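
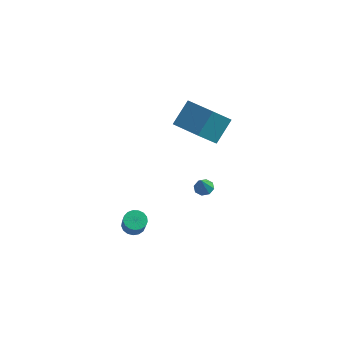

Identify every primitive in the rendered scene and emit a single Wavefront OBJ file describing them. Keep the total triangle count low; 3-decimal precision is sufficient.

v -2.4 -2.349 -3.394
v -1.91 -1.923 -3.357
v -1.631 -2.325 -2.429
v -2.12 -2.751 -2.466
v -2.148 -1.775 -3.222
v -1.868 -2.177 -2.293
v -2.443 -1.759 -3.126
v -2.164 -2.161 -2.197
v -2.729 -1.877 -3.091
v -2.449 -2.279 -2.162
v -2.939 -2.104 -3.126
v -2.659 -2.506 -2.197
v -3.025 -2.387 -3.223
v -2.746 -2.789 -2.294
v -2.969 -2.661 -3.358
v -2.689 -3.063 -2.43
v -2.782 -2.864 -3.502
v -2.502 -3.266 -2.574
v -2.507 -2.948 -3.622
v -2.227 -3.35 -2.693
v -2.208 -2.896 -3.689
v -1.928 -3.298 -2.76
v -1.953 -2.718 -3.689
v -1.673 -3.12 -2.76
v -1.8 -2.455 -3.621
v -1.52 -2.857 -2.692
v -1.785 -2.169 -3.501
v -1.505 -2.571 -2.573
v -1.007 -0.041 3.697
v -0.599 1.133 4.813
v -0.295 0.878 2.47
v 0.113 2.051 3.586
v 0.687 -0.931 4.014
v 1.095 0.242 5.13
v 1.399 -0.013 2.787
v 1.807 1.161 3.903
v 0.68 0.144 -1.336
v 1.041 0.529 -1.15
v 0.66 -0.344 -0.284
v 0.633 0.65 -1.102
v 0.252 0.475 -1.191
v 0.122 0.105 -1.365
v 0.319 -0.242 -1.522
v 0.727 -0.363 -1.57
v 1.108 -0.187 -1.481
v 1.238 0.182 -1.307
f 2 1 5
f 2 5 3
f 3 5 6
f 3 6 4
f 5 1 7
f 5 7 6
f 6 7 8
f 6 8 4
f 7 1 9
f 7 9 8
f 8 9 10
f 8 10 4
f 9 1 11
f 9 11 10
f 10 11 12
f 10 12 4
f 11 1 13
f 11 13 12
f 12 13 14
f 12 14 4
f 13 1 15
f 13 15 14
f 14 15 16
f 14 16 4
f 15 1 17
f 15 17 16
f 16 17 18
f 16 18 4
f 17 1 19
f 17 19 18
f 18 19 20
f 18 20 4
f 19 1 21
f 19 21 20
f 20 21 22
f 20 22 4
f 21 1 23
f 21 23 22
f 22 23 24
f 22 24 4
f 23 1 25
f 23 25 24
f 24 25 26
f 24 26 4
f 25 1 27
f 25 27 26
f 26 27 28
f 26 28 4
f 27 1 2
f 27 2 28
f 28 2 3
f 28 3 4
f 30 32 29
f 33 30 29
f 29 32 31
f 31 33 29
f 30 36 32
f 34 30 33
f 34 36 30
f 32 36 31
f 35 33 31
f 31 36 35
f 35 34 33
f 36 34 35
f 38 37 40
f 38 40 39
f 40 37 41
f 40 41 39
f 41 37 42
f 41 42 39
f 42 37 43
f 42 43 39
f 43 37 44
f 43 44 39
f 44 37 45
f 44 45 39
f 45 37 46
f 45 46 39
f 46 37 38
f 46 38 39



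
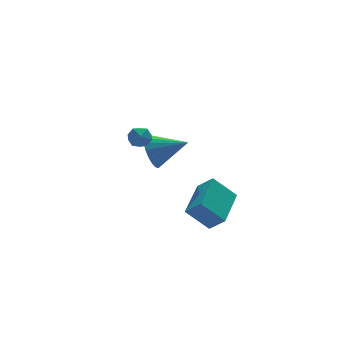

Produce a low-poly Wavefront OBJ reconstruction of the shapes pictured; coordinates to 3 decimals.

v 1.106 2.007 -3.32
v 0.135 2.574 -2.224
v 2.547 3.607 -2.871
v 1.577 4.175 -1.776
v 1.583 1.365 -2.564
v 0.613 1.933 -1.469
v 3.025 2.966 -2.116
v 2.054 3.533 -1.02
v -0.743 4.199 1.17
v -0.158 4.651 0.481
v 0.683 3.361 1.83
v -0.145 4.924 0.8
v -0.235 5.072 1.182
v -0.413 5.069 1.563
v -0.648 4.915 1.875
v -0.9 4.638 2.066
v -1.124 4.285 2.101
v -1.282 3.916 1.976
v -1.347 3.597 1.711
v -1.307 3.382 1.352
v -1.17 3.308 0.962
v -0.959 3.388 0.608
v -0.71 3.608 0.351
v -0.467 3.93 0.236
v -0.272 4.299 0.282
v -2.805 1.84 3.274
v -2.299 2.203 3.426
v -2.661 1.277 4.134
v -2.155 1.64 4.286
v -2.745 1.889 4.309
v -2.834 2.237 3.777
v -2.126 1.243 3.783
v -2.215 1.591 3.251
v -1.879 1.834 3.741
v -2.262 2.233 4.066
v -2.698 1.247 3.494
v -3.081 1.646 3.819
f 2 4 1
f 5 2 1
f 1 4 3
f 3 5 1
f 2 8 4
f 6 2 5
f 6 8 2
f 4 8 3
f 7 5 3
f 3 8 7
f 7 6 5
f 8 6 7
f 10 9 12
f 10 12 11
f 12 9 13
f 12 13 11
f 13 9 14
f 13 14 11
f 14 9 15
f 14 15 11
f 15 9 16
f 15 16 11
f 16 9 17
f 16 17 11
f 17 9 18
f 17 18 11
f 18 9 19
f 18 19 11
f 19 9 20
f 19 20 11
f 20 9 21
f 20 21 11
f 21 9 22
f 21 22 11
f 22 9 23
f 22 23 11
f 23 9 24
f 23 24 11
f 24 9 25
f 24 25 11
f 25 9 10
f 25 10 11
f 26 37 31
f 26 31 27
f 26 27 33
f 26 33 36
f 26 36 37
f 27 31 35
f 31 37 30
f 37 36 28
f 36 33 32
f 33 27 34
f 29 35 30
f 29 30 28
f 29 28 32
f 29 32 34
f 29 34 35
f 30 35 31
f 28 30 37
f 32 28 36
f 34 32 33
f 35 34 27



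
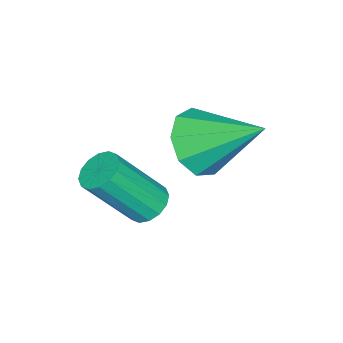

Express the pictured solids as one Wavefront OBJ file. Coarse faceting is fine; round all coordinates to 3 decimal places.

v -1.752 -2.601 2.587
v -0.916 -2.63 2.659
v -1.788 -1.179 3.573
v -1.063 -2.316 2.201
v -1.532 -2.135 1.924
v -2.105 -2.172 1.957
v -2.512 -2.41 2.285
v -2.564 -2.737 2.754
v -2.236 -3 3.146
v -1.682 -3.076 3.276
v -1.16 -2.93 3.084
v -0.337 -2.993 1.615
v 0.02 -3.19 1.325
v 0.634 -3.944 2.596
v 0.277 -3.747 2.885
v 0.119 -2.966 1.41
v 0.733 -3.72 2.681
v 0.095 -2.75 1.55
v 0.709 -3.503 2.821
v -0.044 -2.599 1.707
v 0.57 -3.352 2.978
v -0.262 -2.553 1.839
v 0.352 -3.306 3.11
v -0.5 -2.625 1.911
v 0.114 -3.379 3.182
v -0.694 -2.796 1.904
v -0.08 -3.55 3.175
v -0.793 -3.02 1.819
v -0.179 -3.774 3.09
v -0.769 -3.237 1.679
v -0.155 -3.99 2.95
v -0.63 -3.388 1.522
v -0.016 -4.141 2.793
v -0.412 -3.434 1.39
v 0.202 -4.187 2.661
v -0.174 -3.361 1.318
v 0.44 -4.115 2.589
f 2 1 4
f 2 4 3
f 4 1 5
f 4 5 3
f 5 1 6
f 5 6 3
f 6 1 7
f 6 7 3
f 7 1 8
f 7 8 3
f 8 1 9
f 8 9 3
f 9 1 10
f 9 10 3
f 10 1 11
f 10 11 3
f 11 1 2
f 11 2 3
f 13 12 16
f 13 16 14
f 14 16 17
f 14 17 15
f 16 12 18
f 16 18 17
f 17 18 19
f 17 19 15
f 18 12 20
f 18 20 19
f 19 20 21
f 19 21 15
f 20 12 22
f 20 22 21
f 21 22 23
f 21 23 15
f 22 12 24
f 22 24 23
f 23 24 25
f 23 25 15
f 24 12 26
f 24 26 25
f 25 26 27
f 25 27 15
f 26 12 28
f 26 28 27
f 27 28 29
f 27 29 15
f 28 12 30
f 28 30 29
f 29 30 31
f 29 31 15
f 30 12 32
f 30 32 31
f 31 32 33
f 31 33 15
f 32 12 34
f 32 34 33
f 33 34 35
f 33 35 15
f 34 12 36
f 34 36 35
f 35 36 37
f 35 37 15
f 36 12 13
f 36 13 37
f 37 13 14
f 37 14 15



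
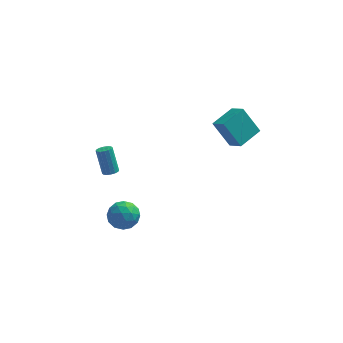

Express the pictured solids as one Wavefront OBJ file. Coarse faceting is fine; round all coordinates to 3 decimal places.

v -3.407 -3.801 0.386
v -2.655 -3.067 0.355
v -2.605 -4.673 -0.835
v -1.853 -3.939 -0.866
v -1.944 -4.565 -0.026
v -2.439 -4.026 0.729
v -2.821 -3.714 -1.209
v -3.316 -3.175 -0.454
v -2.293 -3.013 -0.63
v -1.75 -3.539 0.101
v -3.51 -4.201 -0.581
v -2.967 -4.727 0.15
v -3.101 -3.357 0.478
v -2.159 -4.383 -0.958
v -2.212 -4.75 -0.464
v -1.77 -4.319 -0.482
v -2.974 -3.921 0.697
v -2.532 -3.489 0.68
v -2.114 -4.37 0.456
v -2.728 -4.251 -1.16
v -2.286 -3.819 -1.177
v -3.49 -3.421 0.002
v -3.048 -2.99 -0.016
v -3.146 -3.37 -0.936
v -2.446 -2.894 -0.12
v -1.975 -3.407 -0.837
v -2.544 -3.275 -1.039
v -2.835 -2.958 -0.596
v -2.127 -3.203 0.31
v -1.656 -3.716 -0.407
v -1.709 -4.084 0.087
v -2 -3.767 0.53
v -1.914 -3.172 -0.269
v -3.604 -4.024 -0.073
v -3.133 -4.537 -0.79
v -3.26 -3.973 -1.01
v -3.551 -3.656 -0.567
v -3.285 -4.333 0.357
v -2.814 -4.846 -0.36
v -2.425 -4.782 0.116
v -2.716 -4.465 0.559
v -3.346 -4.568 -0.211
v 3.554 1.728 1.526
v 4.238 0.927 2.2
v 2.482 2.214 3.193
v 3.166 1.413 3.866
v 4.714 3.027 1.894
v 5.398 2.226 2.567
v 3.642 3.513 3.56
v 4.326 2.712 4.234
v -3.738 1.292 -0.954
v -3.33 1.628 -0.986
v -3.753 2.304 0.661
v -4.162 1.968 0.694
v -3.542 1.763 -1.096
v -3.965 2.439 0.551
v -3.806 1.772 -1.168
v -4.23 2.448 0.479
v -4.053 1.652 -1.182
v -4.476 2.328 0.465
v -4.215 1.436 -1.135
v -4.638 2.112 0.512
v -4.249 1.181 -1.039
v -4.673 1.857 0.608
v -4.147 0.956 -0.921
v -4.57 1.632 0.726
v -3.935 0.821 -0.811
v -4.358 1.497 0.836
v -3.67 0.812 -0.739
v -4.094 1.488 0.908
v -3.424 0.932 -0.725
v -3.847 1.608 0.922
v -3.262 1.148 -0.772
v -3.685 1.824 0.875
v -3.227 1.403 -0.868
v -3.651 2.079 0.779
f 1 38 17
f 38 12 41
f 17 41 6
f 38 41 17
f 1 17 13
f 17 6 18
f 13 18 2
f 17 18 13
f 1 13 22
f 13 2 23
f 22 23 8
f 13 23 22
f 1 22 34
f 22 8 37
f 34 37 11
f 22 37 34
f 1 34 38
f 34 11 42
f 38 42 12
f 34 42 38
f 2 18 29
f 18 6 32
f 29 32 10
f 18 32 29
f 6 41 19
f 41 12 40
f 19 40 5
f 41 40 19
f 12 42 39
f 42 11 35
f 39 35 3
f 42 35 39
f 11 37 36
f 37 8 24
f 36 24 7
f 37 24 36
f 8 23 28
f 23 2 25
f 28 25 9
f 23 25 28
f 4 30 16
f 30 10 31
f 16 31 5
f 30 31 16
f 4 16 14
f 16 5 15
f 14 15 3
f 16 15 14
f 4 14 21
f 14 3 20
f 21 20 7
f 14 20 21
f 4 21 26
f 21 7 27
f 26 27 9
f 21 27 26
f 4 26 30
f 26 9 33
f 30 33 10
f 26 33 30
f 5 31 19
f 31 10 32
f 19 32 6
f 31 32 19
f 3 15 39
f 15 5 40
f 39 40 12
f 15 40 39
f 7 20 36
f 20 3 35
f 36 35 11
f 20 35 36
f 9 27 28
f 27 7 24
f 28 24 8
f 27 24 28
f 10 33 29
f 33 9 25
f 29 25 2
f 33 25 29
f 44 46 43
f 47 44 43
f 43 46 45
f 45 47 43
f 44 50 46
f 48 44 47
f 48 50 44
f 46 50 45
f 49 47 45
f 45 50 49
f 49 48 47
f 50 48 49
f 52 51 55
f 52 55 53
f 53 55 56
f 53 56 54
f 55 51 57
f 55 57 56
f 56 57 58
f 56 58 54
f 57 51 59
f 57 59 58
f 58 59 60
f 58 60 54
f 59 51 61
f 59 61 60
f 60 61 62
f 60 62 54
f 61 51 63
f 61 63 62
f 62 63 64
f 62 64 54
f 63 51 65
f 63 65 64
f 64 65 66
f 64 66 54
f 65 51 67
f 65 67 66
f 66 67 68
f 66 68 54
f 67 51 69
f 67 69 68
f 68 69 70
f 68 70 54
f 69 51 71
f 69 71 70
f 70 71 72
f 70 72 54
f 71 51 73
f 71 73 72
f 72 73 74
f 72 74 54
f 73 51 75
f 73 75 74
f 74 75 76
f 74 76 54
f 75 51 52
f 75 52 76
f 76 52 53
f 76 53 54



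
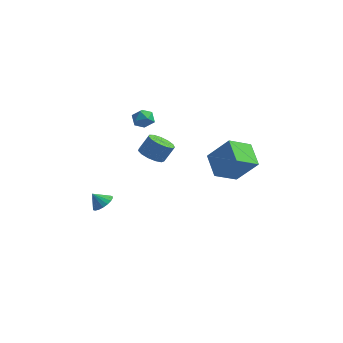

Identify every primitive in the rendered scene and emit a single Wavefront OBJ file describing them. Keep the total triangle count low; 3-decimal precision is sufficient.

v -3.546 -3.378 -4.32
v -2.941 -3.739 -4.036
v -4.094 -3.682 -3.54
v -2.916 -3.431 -3.898
v -3.016 -3.113 -3.845
v -3.221 -2.847 -3.885
v -3.491 -2.686 -4.011
v -3.771 -2.662 -4.199
v -4.007 -2.78 -4.41
v -4.152 -3.017 -4.604
v -4.177 -3.325 -4.741
v -4.077 -3.643 -4.795
v -3.872 -3.91 -4.755
v -3.602 -4.07 -4.629
v -3.322 -4.094 -4.441
v -3.086 -3.976 -4.23
v -1.16 -1.803 -0.266
v -0.332 -1.965 -0.517
v 0.088 -1.478 0.555
v -0.74 -1.317 0.806
v -0.441 -1.51 -0.681
v -0.021 -1.023 0.391
v -0.779 -1.148 -0.713
v -0.359 -0.661 0.359
v -1.237 -0.994 -0.603
v -0.817 -0.507 0.469
v -1.671 -1.097 -0.386
v -1.251 -0.61 0.686
v -1.943 -1.424 -0.132
v -1.523 -0.938 0.941
v -1.966 -1.872 0.081
v -1.546 -1.385 1.153
v -1.733 -2.298 0.183
v -1.313 -1.811 1.255
v -1.318 -2.567 0.143
v -0.899 -2.08 1.215
v -0.853 -2.593 -0.027
v -0.434 -2.106 1.045
v -0.486 -2.369 -0.273
v -0.066 -1.882 0.799
v -1.788 -1.767 3.316
v -1.341 -1.503 2.779
v -1.499 -2.897 3.001
v -1.052 -2.633 2.464
v -0.869 -2.54 3.182
v -1.048 -1.841 3.377
v -1.792 -2.559 2.403
v -1.971 -1.86 2.598
v -1.344 -1.992 2.215
v -0.773 -1.98 2.696
v -2.067 -2.42 3.084
v -1.496 -2.408 3.565
v 3.518 -2.348 -0.274
v 2.393 -1.342 0.553
v 4.177 -1.003 -1.013
v 3.052 0.003 -0.186
v 4.848 -2.143 1.286
v 3.723 -1.137 2.113
v 5.507 -0.798 0.547
v 4.382 0.208 1.374
f 2 1 4
f 2 4 3
f 4 1 5
f 4 5 3
f 5 1 6
f 5 6 3
f 6 1 7
f 6 7 3
f 7 1 8
f 7 8 3
f 8 1 9
f 8 9 3
f 9 1 10
f 9 10 3
f 10 1 11
f 10 11 3
f 11 1 12
f 11 12 3
f 12 1 13
f 12 13 3
f 13 1 14
f 13 14 3
f 14 1 15
f 14 15 3
f 15 1 16
f 15 16 3
f 16 1 2
f 16 2 3
f 18 17 21
f 18 21 19
f 19 21 22
f 19 22 20
f 21 17 23
f 21 23 22
f 22 23 24
f 22 24 20
f 23 17 25
f 23 25 24
f 24 25 26
f 24 26 20
f 25 17 27
f 25 27 26
f 26 27 28
f 26 28 20
f 27 17 29
f 27 29 28
f 28 29 30
f 28 30 20
f 29 17 31
f 29 31 30
f 30 31 32
f 30 32 20
f 31 17 33
f 31 33 32
f 32 33 34
f 32 34 20
f 33 17 35
f 33 35 34
f 34 35 36
f 34 36 20
f 35 17 37
f 35 37 36
f 36 37 38
f 36 38 20
f 37 17 39
f 37 39 38
f 38 39 40
f 38 40 20
f 39 17 18
f 39 18 40
f 40 18 19
f 40 19 20
f 41 52 46
f 41 46 42
f 41 42 48
f 41 48 51
f 41 51 52
f 42 46 50
f 46 52 45
f 52 51 43
f 51 48 47
f 48 42 49
f 44 50 45
f 44 45 43
f 44 43 47
f 44 47 49
f 44 49 50
f 45 50 46
f 43 45 52
f 47 43 51
f 49 47 48
f 50 49 42
f 54 56 53
f 57 54 53
f 53 56 55
f 55 57 53
f 54 60 56
f 58 54 57
f 58 60 54
f 56 60 55
f 59 57 55
f 55 60 59
f 59 58 57
f 60 58 59



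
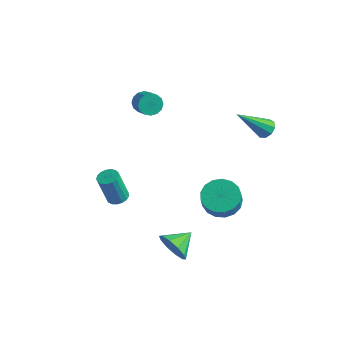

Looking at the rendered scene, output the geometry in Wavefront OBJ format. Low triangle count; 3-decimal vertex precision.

v 3.756 1.291 2.897
v 4.041 0.823 2.706
v 2.824 0.109 4.403
v 4.255 1.008 2.983
v 4.236 1.325 3.221
v 3.993 1.627 3.306
v 3.639 1.771 3.201
v 3.34 1.691 2.952
v 3.236 1.423 2.678
v 3.375 1.094 2.506
v 3.693 0.857 2.517
v -2.331 -2.54 -2.897
v -1.826 -2.297 -2.746
v -2.184 -2.617 -1.032
v -2.689 -2.86 -1.183
v -2.005 -2.085 -2.744
v -2.363 -2.405 -1.03
v -2.259 -1.977 -2.777
v -2.617 -2.297 -1.063
v -2.529 -1.998 -2.837
v -2.887 -2.318 -1.123
v -2.754 -2.143 -2.911
v -3.112 -2.463 -1.197
v -2.882 -2.379 -2.982
v -3.24 -2.699 -1.268
v -2.883 -2.652 -3.033
v -3.242 -2.972 -1.319
v -2.759 -2.899 -3.053
v -3.117 -3.219 -1.339
v -2.536 -3.064 -3.038
v -2.894 -3.384 -1.324
v -2.266 -3.109 -2.99
v -2.624 -3.429 -1.276
v -2.011 -3.023 -2.92
v -2.369 -3.343 -1.207
v -1.83 -2.827 -2.846
v -2.188 -3.147 -1.132
v -1.763 -2.565 -2.783
v -2.121 -2.885 -1.069
v -2.24 -0.367 3.088
v -1.871 -0.368 2.565
v -1.13 -0.833 3.09
v -1.5 -0.833 3.612
v -1.801 -0.083 2.72
v -1.06 -0.548 3.244
v -1.849 0.126 2.972
v -1.108 -0.34 3.497
v -2.002 0.202 3.256
v -1.261 -0.263 3.781
v -2.219 0.126 3.495
v -1.478 -0.339 4.019
v -2.441 -0.082 3.624
v -1.7 -0.548 4.149
v -2.61 -0.367 3.61
v -1.869 -0.832 4.135
v -2.68 -0.652 3.456
v -1.939 -1.117 3.98
v -2.632 -0.86 3.203
v -1.891 -1.326 3.728
v -2.479 -0.937 2.919
v -1.738 -1.402 3.444
v -2.262 -0.861 2.681
v -1.521 -1.326 3.205
v -2.04 -0.652 2.551
v -1.299 -1.118 3.076
v 1.893 0.425 -3.232
v 2.89 0.589 -3.368
v 3.085 0.159 -2.464
v 2.087 -0.005 -2.328
v 2.735 0.993 -3.143
v 2.929 0.563 -2.239
v 2.387 1.267 -2.938
v 2.581 0.838 -2.034
v 1.926 1.348 -2.8
v 2.12 0.919 -1.896
v 1.457 1.218 -2.762
v 1.651 0.788 -1.857
v 1.088 0.906 -2.831
v 1.282 0.476 -1.926
v 0.903 0.483 -2.992
v 1.098 0.054 -2.087
v 0.945 0.048 -3.208
v 1.14 -0.382 -2.304
v 1.205 -0.302 -3.43
v 1.399 -0.731 -2.525
v 1.621 -0.485 -3.606
v 1.816 -0.914 -2.702
v 2.101 -0.459 -3.697
v 2.295 -0.889 -2.792
v 2.532 -0.231 -3.681
v 2.726 -0.661 -2.777
v 2.817 0.147 -3.563
v 3.011 -0.283 -2.658
v 2.386 -4.56 -2.529
v 2.87 -4.42 -3.287
v 2.674 -3.4 -2.131
v 2.341 -4.254 -3.385
v 1.83 -4.206 -3.157
v 1.531 -4.292 -2.688
v 1.558 -4.481 -2.159
v 1.902 -4.7 -1.772
v 2.43 -4.865 -1.673
v 2.942 -4.914 -1.902
v 3.241 -4.827 -2.371
v 3.213 -4.639 -2.9
f 2 1 4
f 2 4 3
f 4 1 5
f 4 5 3
f 5 1 6
f 5 6 3
f 6 1 7
f 6 7 3
f 7 1 8
f 7 8 3
f 8 1 9
f 8 9 3
f 9 1 10
f 9 10 3
f 10 1 11
f 10 11 3
f 11 1 2
f 11 2 3
f 13 12 16
f 13 16 14
f 14 16 17
f 14 17 15
f 16 12 18
f 16 18 17
f 17 18 19
f 17 19 15
f 18 12 20
f 18 20 19
f 19 20 21
f 19 21 15
f 20 12 22
f 20 22 21
f 21 22 23
f 21 23 15
f 22 12 24
f 22 24 23
f 23 24 25
f 23 25 15
f 24 12 26
f 24 26 25
f 25 26 27
f 25 27 15
f 26 12 28
f 26 28 27
f 27 28 29
f 27 29 15
f 28 12 30
f 28 30 29
f 29 30 31
f 29 31 15
f 30 12 32
f 30 32 31
f 31 32 33
f 31 33 15
f 32 12 34
f 32 34 33
f 33 34 35
f 33 35 15
f 34 12 36
f 34 36 35
f 35 36 37
f 35 37 15
f 36 12 38
f 36 38 37
f 37 38 39
f 37 39 15
f 38 12 13
f 38 13 39
f 39 13 14
f 39 14 15
f 41 40 44
f 41 44 42
f 42 44 45
f 42 45 43
f 44 40 46
f 44 46 45
f 45 46 47
f 45 47 43
f 46 40 48
f 46 48 47
f 47 48 49
f 47 49 43
f 48 40 50
f 48 50 49
f 49 50 51
f 49 51 43
f 50 40 52
f 50 52 51
f 51 52 53
f 51 53 43
f 52 40 54
f 52 54 53
f 53 54 55
f 53 55 43
f 54 40 56
f 54 56 55
f 55 56 57
f 55 57 43
f 56 40 58
f 56 58 57
f 57 58 59
f 57 59 43
f 58 40 60
f 58 60 59
f 59 60 61
f 59 61 43
f 60 40 62
f 60 62 61
f 61 62 63
f 61 63 43
f 62 40 64
f 62 64 63
f 63 64 65
f 63 65 43
f 64 40 41
f 64 41 65
f 65 41 42
f 65 42 43
f 67 66 70
f 67 70 68
f 68 70 71
f 68 71 69
f 70 66 72
f 70 72 71
f 71 72 73
f 71 73 69
f 72 66 74
f 72 74 73
f 73 74 75
f 73 75 69
f 74 66 76
f 74 76 75
f 75 76 77
f 75 77 69
f 76 66 78
f 76 78 77
f 77 78 79
f 77 79 69
f 78 66 80
f 78 80 79
f 79 80 81
f 79 81 69
f 80 66 82
f 80 82 81
f 81 82 83
f 81 83 69
f 82 66 84
f 82 84 83
f 83 84 85
f 83 85 69
f 84 66 86
f 84 86 85
f 85 86 87
f 85 87 69
f 86 66 88
f 86 88 87
f 87 88 89
f 87 89 69
f 88 66 90
f 88 90 89
f 89 90 91
f 89 91 69
f 90 66 92
f 90 92 91
f 91 92 93
f 91 93 69
f 92 66 67
f 92 67 93
f 93 67 68
f 93 68 69
f 95 94 97
f 95 97 96
f 97 94 98
f 97 98 96
f 98 94 99
f 98 99 96
f 99 94 100
f 99 100 96
f 100 94 101
f 100 101 96
f 101 94 102
f 101 102 96
f 102 94 103
f 102 103 96
f 103 94 104
f 103 104 96
f 104 94 105
f 104 105 96
f 105 94 95
f 105 95 96



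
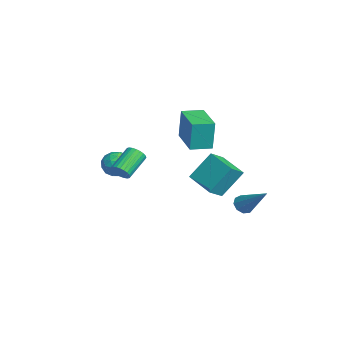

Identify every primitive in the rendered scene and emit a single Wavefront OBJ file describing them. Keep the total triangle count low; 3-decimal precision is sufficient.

v -3.424 1.405 -1.194
v -3.593 2.571 0.309
v -1.912 2.159 -1.609
v -2.08 3.324 -0.105
v -2.86 0.636 -0.535
v -3.028 1.801 0.969
v -1.347 1.389 -0.949
v -1.516 2.555 0.554
v 2 2.376 -0.067
v 2.455 2.25 -0.42
v 3.34 3.204 1.367
v 2.315 2.62 -0.502
v 2.027 2.875 -0.38
v 1.726 2.898 -0.112
v 1.554 2.676 0.178
v 1.59 2.314 0.353
v 1.817 1.981 0.332
v 2.13 1.834 0.124
v 2.382 1.94 -0.173
v 3.228 -3.915 3.488
v 3.667 -3.652 3.688
v 2.772 -2.721 4.431
v 2.332 -2.985 4.232
v 3.631 -3.542 3.507
v 2.736 -2.611 4.25
v 3.534 -3.489 3.323
v 2.638 -2.558 4.066
v 3.389 -3.501 3.165
v 2.494 -2.57 3.908
v 3.221 -3.576 3.055
v 2.326 -2.645 3.799
v 3.053 -3.703 3.012
v 2.158 -2.772 3.755
v 2.912 -3.862 3.041
v 2.017 -2.931 3.784
v 2.819 -4.029 3.138
v 1.924 -3.098 3.882
v 2.788 -4.179 3.289
v 1.893 -3.248 4.032
v 2.824 -4.289 3.47
v 1.929 -3.358 4.213
v 2.922 -4.342 3.654
v 2.026 -3.411 4.397
v 3.066 -4.33 3.812
v 2.171 -3.399 4.555
v 3.234 -4.255 3.921
v 2.339 -3.324 4.665
v 3.402 -4.128 3.965
v 2.507 -3.197 4.708
v 3.543 -3.969 3.936
v 2.648 -3.038 4.679
v 3.636 -3.802 3.838
v 2.741 -2.871 4.582
v -3.525 0.219 2.197
v -3.53 0.341 3.952
v -3.623 1.412 2.114
v -3.628 1.534 3.87
v -1.492 0.386 2.19
v -1.497 0.508 3.946
v -1.59 1.579 2.108
v -1.595 1.701 3.863
v -3.571 -2.429 -0.288
v -3.065 -2.832 0.281
v -4.675 -3.128 0.199
v -4.169 -3.531 0.768
v -4.329 -2.688 0.854
v -3.646 -2.256 0.553
v -4.094 -3.704 -0.073
v -3.411 -3.272 -0.374
v -3.388 -3.62 0.415
v -3.533 -2.992 0.987
v -4.207 -2.968 -0.507
v -4.352 -2.34 0.065
v -3.221 -2.569 -0.046
v -4.519 -3.391 0.526
v -4.613 -2.896 0.577
v -4.315 -3.132 0.911
v -3.563 -2.23 0.113
v -3.265 -2.467 0.448
v -4.008 -2.383 0.785
v -4.475 -3.493 0.032
v -4.177 -3.73 0.367
v -3.425 -2.828 -0.431
v -3.127 -3.064 -0.097
v -3.732 -3.577 -0.305
v -3.113 -3.269 0.367
v -3.762 -3.68 0.653
v -3.718 -3.782 0.159
v -3.317 -3.528 -0.018
v -3.198 -2.9 0.704
v -3.848 -3.311 0.99
v -3.941 -2.815 1.04
v -3.54 -2.561 0.863
v -3.388 -3.363 0.782
v -3.892 -2.649 -0.51
v -4.542 -3.06 -0.224
v -4.2 -3.399 -0.383
v -3.799 -3.145 -0.56
v -3.978 -2.28 -0.173
v -4.627 -2.691 0.113
v -4.423 -2.432 0.498
v -4.022 -2.178 0.321
v -4.352 -2.597 -0.302
f 2 4 1
f 5 2 1
f 1 4 3
f 3 5 1
f 2 8 4
f 6 2 5
f 6 8 2
f 4 8 3
f 7 5 3
f 3 8 7
f 7 6 5
f 8 6 7
f 10 9 12
f 10 12 11
f 12 9 13
f 12 13 11
f 13 9 14
f 13 14 11
f 14 9 15
f 14 15 11
f 15 9 16
f 15 16 11
f 16 9 17
f 16 17 11
f 17 9 18
f 17 18 11
f 18 9 19
f 18 19 11
f 19 9 10
f 19 10 11
f 21 20 24
f 21 24 22
f 22 24 25
f 22 25 23
f 24 20 26
f 24 26 25
f 25 26 27
f 25 27 23
f 26 20 28
f 26 28 27
f 27 28 29
f 27 29 23
f 28 20 30
f 28 30 29
f 29 30 31
f 29 31 23
f 30 20 32
f 30 32 31
f 31 32 33
f 31 33 23
f 32 20 34
f 32 34 33
f 33 34 35
f 33 35 23
f 34 20 36
f 34 36 35
f 35 36 37
f 35 37 23
f 36 20 38
f 36 38 37
f 37 38 39
f 37 39 23
f 38 20 40
f 38 40 39
f 39 40 41
f 39 41 23
f 40 20 42
f 40 42 41
f 41 42 43
f 41 43 23
f 42 20 44
f 42 44 43
f 43 44 45
f 43 45 23
f 44 20 46
f 44 46 45
f 45 46 47
f 45 47 23
f 46 20 48
f 46 48 47
f 47 48 49
f 47 49 23
f 48 20 50
f 48 50 49
f 49 50 51
f 49 51 23
f 50 20 52
f 50 52 51
f 51 52 53
f 51 53 23
f 52 20 21
f 52 21 53
f 53 21 22
f 53 22 23
f 55 57 54
f 58 55 54
f 54 57 56
f 56 58 54
f 55 61 57
f 59 55 58
f 59 61 55
f 57 61 56
f 60 58 56
f 56 61 60
f 60 59 58
f 61 59 60
f 62 99 78
f 99 73 102
f 78 102 67
f 99 102 78
f 62 78 74
f 78 67 79
f 74 79 63
f 78 79 74
f 62 74 83
f 74 63 84
f 83 84 69
f 74 84 83
f 62 83 95
f 83 69 98
f 95 98 72
f 83 98 95
f 62 95 99
f 95 72 103
f 99 103 73
f 95 103 99
f 63 79 90
f 79 67 93
f 90 93 71
f 79 93 90
f 67 102 80
f 102 73 101
f 80 101 66
f 102 101 80
f 73 103 100
f 103 72 96
f 100 96 64
f 103 96 100
f 72 98 97
f 98 69 85
f 97 85 68
f 98 85 97
f 69 84 89
f 84 63 86
f 89 86 70
f 84 86 89
f 65 91 77
f 91 71 92
f 77 92 66
f 91 92 77
f 65 77 75
f 77 66 76
f 75 76 64
f 77 76 75
f 65 75 82
f 75 64 81
f 82 81 68
f 75 81 82
f 65 82 87
f 82 68 88
f 87 88 70
f 82 88 87
f 65 87 91
f 87 70 94
f 91 94 71
f 87 94 91
f 66 92 80
f 92 71 93
f 80 93 67
f 92 93 80
f 64 76 100
f 76 66 101
f 100 101 73
f 76 101 100
f 68 81 97
f 81 64 96
f 97 96 72
f 81 96 97
f 70 88 89
f 88 68 85
f 89 85 69
f 88 85 89
f 71 94 90
f 94 70 86
f 90 86 63
f 94 86 90



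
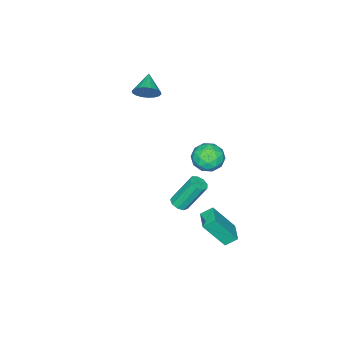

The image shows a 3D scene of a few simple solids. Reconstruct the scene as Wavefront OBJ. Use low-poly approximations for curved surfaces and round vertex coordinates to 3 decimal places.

v -0.615 -3.243 2.954
v -0.13 -3.427 3.615
v -1.705 -3.917 3.566
v -0.28 -3.098 3.711
v -0.496 -2.798 3.657
v -0.736 -2.586 3.464
v -0.952 -2.504 3.17
v -1.101 -2.568 2.833
v -1.154 -2.766 2.52
v -1.1 -3.058 2.294
v -0.951 -3.387 2.198
v -0.734 -3.687 2.252
v -0.495 -3.899 2.445
v -0.279 -3.981 2.739
v -0.129 -3.917 3.075
v -0.077 -3.719 3.388
v 3.763 2.349 -0.621
v 4.027 1.936 -0.33
v 3.361 2.738 1.412
v 3.097 3.151 1.121
v 4.267 2.24 -0.378
v 3.601 3.042 1.364
v 4.271 2.595 -0.539
v 3.605 3.396 1.202
v 4.038 2.834 -0.739
v 3.371 3.636 1.002
v 3.676 2.847 -0.884
v 3.009 3.649 0.858
v 3.355 2.627 -0.905
v 2.688 3.429 0.837
v 3.225 2.277 -0.794
v 2.558 3.078 0.948
v 3.347 1.96 -0.601
v 2.68 2.762 1.141
v 3.664 1.826 -0.418
v 2.997 2.628 1.324
v 2.706 4.42 3.42
v 3.521 4.012 3.097
v 2.039 3.008 3.523
v 2.854 2.6 3.2
v 2.831 3.006 4.078
v 3.244 3.878 4.014
v 2.316 3.142 2.606
v 2.729 4.014 2.542
v 3.28 3.221 2.594
v 3.598 3.137 3.504
v 1.962 3.883 3.116
v 2.28 3.799 4.026
v 3.172 4.34 3.249
v 2.388 2.68 3.371
v 2.374 2.919 3.886
v 2.853 2.679 3.697
v 3.009 4.262 3.788
v 3.488 4.021 3.599
v 3.082 3.43 4.175
v 2.072 2.999 3.021
v 2.551 2.758 2.832
v 2.707 4.341 2.923
v 3.186 4.101 2.734
v 2.478 3.59 2.445
v 3.51 3.635 2.764
v 3.118 2.805 2.825
v 2.802 3.124 2.475
v 3.044 3.636 2.438
v 3.697 3.586 3.299
v 3.304 2.756 3.359
v 3.291 2.995 3.875
v 3.534 3.507 3.838
v 3.555 3.121 3.003
v 2.256 4.264 3.261
v 1.863 3.434 3.321
v 2.026 3.513 2.782
v 2.269 4.025 2.745
v 2.442 4.215 3.795
v 2.05 3.385 3.856
v 2.516 3.384 4.182
v 2.758 3.896 4.145
v 2.005 3.899 3.617
v 0.341 3.669 -4.607
v 1.165 2.727 -2.822
v 1.241 4.507 -4.579
v 2.065 3.565 -2.794
v 0.835 3.155 -5.106
v 1.659 2.213 -3.321
v 1.735 3.993 -5.078
v 2.559 3.051 -3.293
f 2 1 4
f 2 4 3
f 4 1 5
f 4 5 3
f 5 1 6
f 5 6 3
f 6 1 7
f 6 7 3
f 7 1 8
f 7 8 3
f 8 1 9
f 8 9 3
f 9 1 10
f 9 10 3
f 10 1 11
f 10 11 3
f 11 1 12
f 11 12 3
f 12 1 13
f 12 13 3
f 13 1 14
f 13 14 3
f 14 1 15
f 14 15 3
f 15 1 16
f 15 16 3
f 16 1 2
f 16 2 3
f 18 17 21
f 18 21 19
f 19 21 22
f 19 22 20
f 21 17 23
f 21 23 22
f 22 23 24
f 22 24 20
f 23 17 25
f 23 25 24
f 24 25 26
f 24 26 20
f 25 17 27
f 25 27 26
f 26 27 28
f 26 28 20
f 27 17 29
f 27 29 28
f 28 29 30
f 28 30 20
f 29 17 31
f 29 31 30
f 30 31 32
f 30 32 20
f 31 17 33
f 31 33 32
f 32 33 34
f 32 34 20
f 33 17 35
f 33 35 34
f 34 35 36
f 34 36 20
f 35 17 18
f 35 18 36
f 36 18 19
f 36 19 20
f 37 74 53
f 74 48 77
f 53 77 42
f 74 77 53
f 37 53 49
f 53 42 54
f 49 54 38
f 53 54 49
f 37 49 58
f 49 38 59
f 58 59 44
f 49 59 58
f 37 58 70
f 58 44 73
f 70 73 47
f 58 73 70
f 37 70 74
f 70 47 78
f 74 78 48
f 70 78 74
f 38 54 65
f 54 42 68
f 65 68 46
f 54 68 65
f 42 77 55
f 77 48 76
f 55 76 41
f 77 76 55
f 48 78 75
f 78 47 71
f 75 71 39
f 78 71 75
f 47 73 72
f 73 44 60
f 72 60 43
f 73 60 72
f 44 59 64
f 59 38 61
f 64 61 45
f 59 61 64
f 40 66 52
f 66 46 67
f 52 67 41
f 66 67 52
f 40 52 50
f 52 41 51
f 50 51 39
f 52 51 50
f 40 50 57
f 50 39 56
f 57 56 43
f 50 56 57
f 40 57 62
f 57 43 63
f 62 63 45
f 57 63 62
f 40 62 66
f 62 45 69
f 66 69 46
f 62 69 66
f 41 67 55
f 67 46 68
f 55 68 42
f 67 68 55
f 39 51 75
f 51 41 76
f 75 76 48
f 51 76 75
f 43 56 72
f 56 39 71
f 72 71 47
f 56 71 72
f 45 63 64
f 63 43 60
f 64 60 44
f 63 60 64
f 46 69 65
f 69 45 61
f 65 61 38
f 69 61 65
f 80 82 79
f 83 80 79
f 79 82 81
f 81 83 79
f 80 86 82
f 84 80 83
f 84 86 80
f 82 86 81
f 85 83 81
f 81 86 85
f 85 84 83
f 86 84 85



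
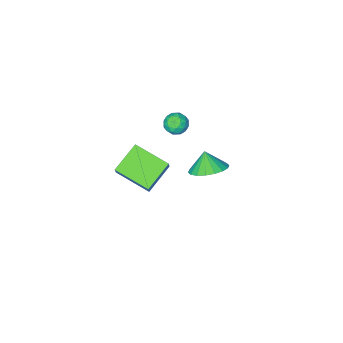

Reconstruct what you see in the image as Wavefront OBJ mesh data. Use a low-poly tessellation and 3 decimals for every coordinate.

v -2.959 -0.923 -2.734
v -2.282 -1.706 -3.106
v -3.081 -1.497 -1.746
v -1.976 -1.393 -2.887
v -1.865 -0.987 -2.637
v -1.971 -0.568 -2.406
v -2.272 -0.219 -2.241
v -2.71 -0.01 -2.173
v -3.196 0.018 -2.216
v -3.636 -0.139 -2.362
v -3.942 -0.452 -2.582
v -4.053 -0.859 -2.832
v -3.947 -1.277 -3.062
v -3.646 -1.626 -3.228
v -3.209 -1.835 -3.296
v -2.722 -1.864 -3.252
v -1.791 -1.1 2.141
v -1.164 -0.897 2.391
v -1.276 -1.863 1.469
v -0.649 -1.66 1.719
v -1.1 -2.006 2.135
v -1.418 -1.535 2.551
v -1.022 -1.225 1.309
v -1.34 -0.754 1.725
v -0.689 -0.975 1.877
v -0.737 -1.458 2.388
v -1.703 -1.302 1.472
v -1.751 -1.785 1.983
v -1.522 -0.931 2.325
v -0.918 -1.829 1.535
v -1.182 -2.032 1.78
v -0.814 -1.913 1.927
v -1.672 -1.306 2.419
v -1.303 -1.187 2.566
v -1.266 -1.839 2.416
v -1.137 -1.573 1.294
v -0.768 -1.454 1.441
v -1.626 -0.847 1.933
v -1.258 -0.728 2.08
v -1.174 -0.921 1.444
v -0.875 -0.858 2.17
v -0.572 -1.307 1.775
v -0.791 -1.051 1.534
v -0.978 -0.774 1.778
v -0.903 -1.142 2.47
v -0.601 -1.591 2.075
v -0.866 -1.794 2.32
v -1.052 -1.517 2.564
v -0.624 -1.188 2.168
v -1.839 -1.169 1.785
v -1.537 -1.618 1.39
v -1.388 -1.243 1.296
v -1.574 -0.966 1.54
v -1.868 -1.453 2.085
v -1.565 -1.902 1.69
v -1.462 -1.986 2.082
v -1.649 -1.709 2.326
v -1.816 -1.572 1.692
v 2.532 0.734 4.073
v 2.88 1.19 4.928
v 1.727 2.406 3.509
v 2.075 2.862 4.364
v 3.985 1.158 3.256
v 4.333 1.614 4.111
v 3.18 2.83 2.692
v 3.528 3.286 3.547
f 2 1 4
f 2 4 3
f 4 1 5
f 4 5 3
f 5 1 6
f 5 6 3
f 6 1 7
f 6 7 3
f 7 1 8
f 7 8 3
f 8 1 9
f 8 9 3
f 9 1 10
f 9 10 3
f 10 1 11
f 10 11 3
f 11 1 12
f 11 12 3
f 12 1 13
f 12 13 3
f 13 1 14
f 13 14 3
f 14 1 15
f 14 15 3
f 15 1 16
f 15 16 3
f 16 1 2
f 16 2 3
f 17 54 33
f 54 28 57
f 33 57 22
f 54 57 33
f 17 33 29
f 33 22 34
f 29 34 18
f 33 34 29
f 17 29 38
f 29 18 39
f 38 39 24
f 29 39 38
f 17 38 50
f 38 24 53
f 50 53 27
f 38 53 50
f 17 50 54
f 50 27 58
f 54 58 28
f 50 58 54
f 18 34 45
f 34 22 48
f 45 48 26
f 34 48 45
f 22 57 35
f 57 28 56
f 35 56 21
f 57 56 35
f 28 58 55
f 58 27 51
f 55 51 19
f 58 51 55
f 27 53 52
f 53 24 40
f 52 40 23
f 53 40 52
f 24 39 44
f 39 18 41
f 44 41 25
f 39 41 44
f 20 46 32
f 46 26 47
f 32 47 21
f 46 47 32
f 20 32 30
f 32 21 31
f 30 31 19
f 32 31 30
f 20 30 37
f 30 19 36
f 37 36 23
f 30 36 37
f 20 37 42
f 37 23 43
f 42 43 25
f 37 43 42
f 20 42 46
f 42 25 49
f 46 49 26
f 42 49 46
f 21 47 35
f 47 26 48
f 35 48 22
f 47 48 35
f 19 31 55
f 31 21 56
f 55 56 28
f 31 56 55
f 23 36 52
f 36 19 51
f 52 51 27
f 36 51 52
f 25 43 44
f 43 23 40
f 44 40 24
f 43 40 44
f 26 49 45
f 49 25 41
f 45 41 18
f 49 41 45
f 60 62 59
f 63 60 59
f 59 62 61
f 61 63 59
f 60 66 62
f 64 60 63
f 64 66 60
f 62 66 61
f 65 63 61
f 61 66 65
f 65 64 63
f 66 64 65



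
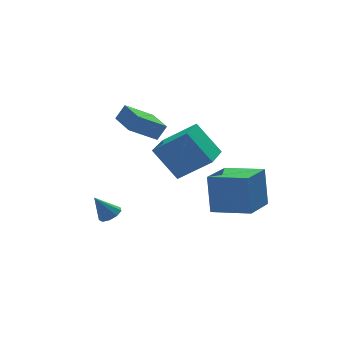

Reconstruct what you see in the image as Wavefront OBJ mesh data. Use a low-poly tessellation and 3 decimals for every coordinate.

v -0.186 -2.093 0.844
v 1.147 -2.952 2.03
v 0.951 -0.568 0.67
v 2.284 -1.427 1.855
v 0.696 -2.933 -0.755
v 2.029 -3.792 0.43
v 1.833 -1.408 -0.93
v 3.166 -2.267 0.256
v -1.971 -1.411 -3.196
v -1.585 -0.973 -3.021
v -2.669 -1.249 -2.064
v -1.899 -0.807 -3.238
v -2.248 -0.923 -3.436
v -2.466 -1.268 -3.522
v -2.453 -1.68 -3.455
v -2.215 -1.966 -3.267
v -1.862 -1.992 -3.046
v -1.56 -1.747 -2.895
v -1.451 -1.344 -2.885
v 2.085 -3.474 -2.887
v 2.096 -3.058 -0.839
v 3.591 -2.069 -3.181
v 3.602 -1.653 -1.133
v 3.458 -4.887 -2.607
v 3.469 -4.471 -0.559
v 4.964 -3.482 -2.901
v 4.975 -3.066 -0.853
v 0.748 -0.448 0.701
v -0.639 -0.389 1.536
v 0.83 1.43 0.704
v -0.557 1.489 1.539
v 1.217 -0.469 1.481
v -0.17 -0.41 2.316
v 1.299 1.409 1.484
v -0.088 1.468 2.319
f 2 4 1
f 5 2 1
f 1 4 3
f 3 5 1
f 2 8 4
f 6 2 5
f 6 8 2
f 4 8 3
f 7 5 3
f 3 8 7
f 7 6 5
f 8 6 7
f 10 9 12
f 10 12 11
f 12 9 13
f 12 13 11
f 13 9 14
f 13 14 11
f 14 9 15
f 14 15 11
f 15 9 16
f 15 16 11
f 16 9 17
f 16 17 11
f 17 9 18
f 17 18 11
f 18 9 19
f 18 19 11
f 19 9 10
f 19 10 11
f 21 23 20
f 24 21 20
f 20 23 22
f 22 24 20
f 21 27 23
f 25 21 24
f 25 27 21
f 23 27 22
f 26 24 22
f 22 27 26
f 26 25 24
f 27 25 26
f 29 31 28
f 32 29 28
f 28 31 30
f 30 32 28
f 29 35 31
f 33 29 32
f 33 35 29
f 31 35 30
f 34 32 30
f 30 35 34
f 34 33 32
f 35 33 34



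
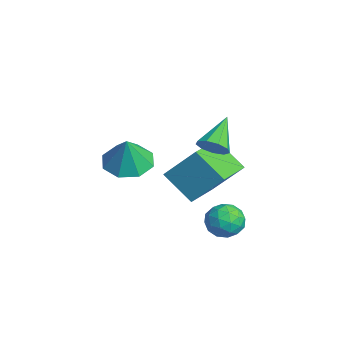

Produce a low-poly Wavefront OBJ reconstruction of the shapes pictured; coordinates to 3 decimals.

v -1.427 -1.911 1.068
v -0.794 -2.387 0.787
v -1.033 -2.049 2.192
v -0.642 -1.763 0.81
v -0.949 -1.226 0.984
v -1.537 -1.09 1.206
v -2.061 -1.436 1.348
v -2.213 -2.06 1.325
v -1.905 -2.597 1.151
v -1.317 -2.732 0.929
v -4.081 1.631 -2.486
v -4.949 0.939 -1.584
v -3.59 2.574 -1.29
v -4.458 1.882 -0.388
v -2.842 0.538 -2.132
v -3.71 -0.154 -1.23
v -2.351 1.481 -0.936
v -3.219 0.789 -0.034
v -0.624 1.638 -1.741
v -0.21 1.283 -1.312
v -1.09 0.677 -2.088
v -0.676 0.322 -1.659
v -1.18 0.723 -1.401
v -0.892 1.317 -1.187
v -0.408 0.643 -2.213
v -0.12 1.237 -1.999
v -0.077 0.668 -1.604
v -0.553 0.717 -1.102
v -0.747 1.243 -2.298
v -1.223 1.292 -1.796
v -0.377 1.545 -1.496
v -0.923 0.415 -1.904
v -1.22 0.651 -1.752
v -0.976 0.442 -1.5
v -0.777 1.565 -1.422
v -0.534 1.356 -1.17
v -1.104 1.027 -1.223
v -0.766 0.604 -2.23
v -0.523 0.395 -1.978
v -0.324 1.518 -1.9
v -0.08 1.309 -1.648
v -0.196 0.933 -2.177
v -0.054 0.975 -1.416
v -0.328 0.41 -1.62
v -0.171 0.598 -1.945
v -0.002 0.947 -1.819
v -0.335 1.004 -1.121
v -0.608 0.439 -1.325
v -0.904 0.675 -1.173
v -0.735 1.024 -1.047
v -0.256 0.642 -1.292
v -0.692 1.521 -2.075
v -0.965 0.956 -2.279
v -0.565 0.936 -2.353
v -0.396 1.285 -2.227
v -0.972 1.55 -1.78
v -1.246 0.985 -1.984
v -1.298 1.013 -1.581
v -1.129 1.362 -1.455
v -1.044 1.318 -2.108
v -1.665 0.873 1.059
v -1.251 0.929 1.447
v -2.515 1.607 1.861
v -1.236 1.224 1.192
v -1.422 1.355 0.876
v -1.722 1.261 0.645
v -1.995 0.985 0.607
v -2.114 0.657 0.782
v -2.022 0.43 1.085
v -1.764 0.411 1.377
v -1.459 0.608 1.519
f 2 1 4
f 2 4 3
f 4 1 5
f 4 5 3
f 5 1 6
f 5 6 3
f 6 1 7
f 6 7 3
f 7 1 8
f 7 8 3
f 8 1 9
f 8 9 3
f 9 1 10
f 9 10 3
f 10 1 2
f 10 2 3
f 12 14 11
f 15 12 11
f 11 14 13
f 13 15 11
f 12 18 14
f 16 12 15
f 16 18 12
f 14 18 13
f 17 15 13
f 13 18 17
f 17 16 15
f 18 16 17
f 19 56 35
f 56 30 59
f 35 59 24
f 56 59 35
f 19 35 31
f 35 24 36
f 31 36 20
f 35 36 31
f 19 31 40
f 31 20 41
f 40 41 26
f 31 41 40
f 19 40 52
f 40 26 55
f 52 55 29
f 40 55 52
f 19 52 56
f 52 29 60
f 56 60 30
f 52 60 56
f 20 36 47
f 36 24 50
f 47 50 28
f 36 50 47
f 24 59 37
f 59 30 58
f 37 58 23
f 59 58 37
f 30 60 57
f 60 29 53
f 57 53 21
f 60 53 57
f 29 55 54
f 55 26 42
f 54 42 25
f 55 42 54
f 26 41 46
f 41 20 43
f 46 43 27
f 41 43 46
f 22 48 34
f 48 28 49
f 34 49 23
f 48 49 34
f 22 34 32
f 34 23 33
f 32 33 21
f 34 33 32
f 22 32 39
f 32 21 38
f 39 38 25
f 32 38 39
f 22 39 44
f 39 25 45
f 44 45 27
f 39 45 44
f 22 44 48
f 44 27 51
f 48 51 28
f 44 51 48
f 23 49 37
f 49 28 50
f 37 50 24
f 49 50 37
f 21 33 57
f 33 23 58
f 57 58 30
f 33 58 57
f 25 38 54
f 38 21 53
f 54 53 29
f 38 53 54
f 27 45 46
f 45 25 42
f 46 42 26
f 45 42 46
f 28 51 47
f 51 27 43
f 47 43 20
f 51 43 47
f 62 61 64
f 62 64 63
f 64 61 65
f 64 65 63
f 65 61 66
f 65 66 63
f 66 61 67
f 66 67 63
f 67 61 68
f 67 68 63
f 68 61 69
f 68 69 63
f 69 61 70
f 69 70 63
f 70 61 71
f 70 71 63
f 71 61 62
f 71 62 63



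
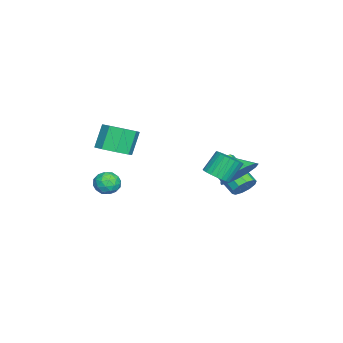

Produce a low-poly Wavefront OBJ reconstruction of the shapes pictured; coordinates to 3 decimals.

v 2.137 -2.042 1.413
v 2.546 -1.784 0.916
v 2.694 -3.016 1.364
v 3.103 -2.758 0.867
v 3.15 -2.516 1.516
v 2.806 -1.914 1.546
v 2.434 -2.886 0.734
v 2.09 -2.284 0.764
v 2.73 -2.305 0.496
v 3.172 -2.076 0.979
v 2.068 -2.724 1.301
v 2.51 -2.495 1.784
v 2.293 -1.828 1.169
v 2.947 -2.972 1.111
v 2.975 -2.83 1.493
v 3.215 -2.678 1.2
v 2.445 -1.904 1.539
v 2.686 -1.752 1.247
v 3.041 -2.182 1.599
v 2.554 -3.048 1.033
v 2.795 -2.896 0.741
v 2.025 -2.122 1.08
v 2.265 -1.97 0.787
v 2.199 -2.618 0.681
v 2.641 -1.982 0.63
v 2.968 -2.554 0.601
v 2.575 -2.63 0.523
v 2.373 -2.276 0.541
v 2.901 -1.847 0.914
v 3.228 -2.42 0.885
v 3.256 -2.278 1.266
v 3.054 -1.924 1.284
v 3.009 -2.154 0.667
v 2.012 -2.38 1.395
v 2.339 -2.953 1.366
v 2.186 -2.876 0.996
v 1.984 -2.522 1.014
v 2.272 -2.246 1.679
v 2.599 -2.818 1.65
v 2.867 -2.524 1.739
v 2.665 -2.17 1.757
v 2.231 -2.646 1.613
v -1.858 3.139 -0.879
v -1.507 3.311 -0.298
v -2.571 1.973 0.74
v -2.922 1.801 0.159
v -1.855 3.567 -0.325
v -2.919 2.229 0.713
v -2.204 3.659 -0.564
v -3.268 2.321 0.475
v -2.421 3.553 -0.923
v -3.485 2.215 0.116
v -2.422 3.288 -1.265
v -3.487 1.951 -0.227
v -2.209 2.967 -1.46
v -3.273 1.629 -0.422
v -1.861 2.711 -1.433
v -2.925 1.373 -0.395
v -1.512 2.619 -1.195
v -2.576 1.281 -0.156
v -1.295 2.725 -0.836
v -2.359 1.387 0.203
v -1.293 2.989 -0.493
v -2.358 1.652 0.545
v 3.408 2.852 2.678
v 3.986 2.728 3.052
v 3.471 3.223 4.015
v 2.892 3.348 3.642
v 4.04 2.976 2.952
v 3.524 3.472 3.916
v 3.997 3.206 2.811
v 3.481 3.702 3.775
v 3.864 3.382 2.65
v 3.349 3.878 3.613
v 3.662 3.477 2.493
v 3.147 3.973 3.456
v 3.421 3.477 2.364
v 2.906 3.973 3.327
v 3.178 3.382 2.283
v 2.663 3.878 3.246
v 2.97 3.206 2.262
v 2.455 3.702 3.226
v 2.829 2.977 2.305
v 2.314 3.472 3.268
v 2.776 2.728 2.404
v 2.26 3.224 3.368
v 2.819 2.498 2.545
v 2.303 2.994 3.509
v 2.951 2.322 2.707
v 2.436 2.818 3.67
v 3.153 2.227 2.864
v 2.638 2.723 3.827
v 3.394 2.227 2.993
v 2.879 2.723 3.956
v 3.637 2.322 3.074
v 3.122 2.818 4.037
v 3.845 2.498 3.094
v 3.33 2.994 4.058
v 0.12 -2.764 1.911
v 0.833 -3.12 2.371
v 0.153 -2.912 3.588
v -0.56 -2.556 3.129
v 0.89 -2.424 2.283
v 0.21 -2.215 3.5
v 0.495 -1.927 1.977
v -0.185 -1.718 3.195
v -0.119 -1.921 1.633
v -0.799 -1.712 2.85
v -0.593 -2.408 1.452
v -1.273 -2.2 2.669
v -0.65 -3.105 1.54
v -1.33 -2.896 2.757
v -0.255 -3.602 1.845
v -0.935 -3.393 3.063
v 0.359 -3.608 2.19
v -0.321 -3.399 3.407
v 0.883 3.407 1.525
v 1.41 3.844 2.347
v 0.317 2.493 2.375
v 0.884 4.135 2.309
v 0.357 4.195 2.021
v -0.002 4.004 1.577
v -0.081 3.624 1.116
v 0.147 3.175 0.784
v 0.609 2.799 0.689
v 1.157 2.616 0.858
v 1.619 2.684 1.24
v 1.848 2.982 1.712
v 1.77 3.414 2.125
f 1 38 17
f 38 12 41
f 17 41 6
f 38 41 17
f 1 17 13
f 17 6 18
f 13 18 2
f 17 18 13
f 1 13 22
f 13 2 23
f 22 23 8
f 13 23 22
f 1 22 34
f 22 8 37
f 34 37 11
f 22 37 34
f 1 34 38
f 34 11 42
f 38 42 12
f 34 42 38
f 2 18 29
f 18 6 32
f 29 32 10
f 18 32 29
f 6 41 19
f 41 12 40
f 19 40 5
f 41 40 19
f 12 42 39
f 42 11 35
f 39 35 3
f 42 35 39
f 11 37 36
f 37 8 24
f 36 24 7
f 37 24 36
f 8 23 28
f 23 2 25
f 28 25 9
f 23 25 28
f 4 30 16
f 30 10 31
f 16 31 5
f 30 31 16
f 4 16 14
f 16 5 15
f 14 15 3
f 16 15 14
f 4 14 21
f 14 3 20
f 21 20 7
f 14 20 21
f 4 21 26
f 21 7 27
f 26 27 9
f 21 27 26
f 4 26 30
f 26 9 33
f 30 33 10
f 26 33 30
f 5 31 19
f 31 10 32
f 19 32 6
f 31 32 19
f 3 15 39
f 15 5 40
f 39 40 12
f 15 40 39
f 7 20 36
f 20 3 35
f 36 35 11
f 20 35 36
f 9 27 28
f 27 7 24
f 28 24 8
f 27 24 28
f 10 33 29
f 33 9 25
f 29 25 2
f 33 25 29
f 44 43 47
f 44 47 45
f 45 47 48
f 45 48 46
f 47 43 49
f 47 49 48
f 48 49 50
f 48 50 46
f 49 43 51
f 49 51 50
f 50 51 52
f 50 52 46
f 51 43 53
f 51 53 52
f 52 53 54
f 52 54 46
f 53 43 55
f 53 55 54
f 54 55 56
f 54 56 46
f 55 43 57
f 55 57 56
f 56 57 58
f 56 58 46
f 57 43 59
f 57 59 58
f 58 59 60
f 58 60 46
f 59 43 61
f 59 61 60
f 60 61 62
f 60 62 46
f 61 43 63
f 61 63 62
f 62 63 64
f 62 64 46
f 63 43 44
f 63 44 64
f 64 44 45
f 64 45 46
f 66 65 69
f 66 69 67
f 67 69 70
f 67 70 68
f 69 65 71
f 69 71 70
f 70 71 72
f 70 72 68
f 71 65 73
f 71 73 72
f 72 73 74
f 72 74 68
f 73 65 75
f 73 75 74
f 74 75 76
f 74 76 68
f 75 65 77
f 75 77 76
f 76 77 78
f 76 78 68
f 77 65 79
f 77 79 78
f 78 79 80
f 78 80 68
f 79 65 81
f 79 81 80
f 80 81 82
f 80 82 68
f 81 65 83
f 81 83 82
f 82 83 84
f 82 84 68
f 83 65 85
f 83 85 84
f 84 85 86
f 84 86 68
f 85 65 87
f 85 87 86
f 86 87 88
f 86 88 68
f 87 65 89
f 87 89 88
f 88 89 90
f 88 90 68
f 89 65 91
f 89 91 90
f 90 91 92
f 90 92 68
f 91 65 93
f 91 93 92
f 92 93 94
f 92 94 68
f 93 65 95
f 93 95 94
f 94 95 96
f 94 96 68
f 95 65 97
f 95 97 96
f 96 97 98
f 96 98 68
f 97 65 66
f 97 66 98
f 98 66 67
f 98 67 68
f 100 99 103
f 100 103 101
f 101 103 104
f 101 104 102
f 103 99 105
f 103 105 104
f 104 105 106
f 104 106 102
f 105 99 107
f 105 107 106
f 106 107 108
f 106 108 102
f 107 99 109
f 107 109 108
f 108 109 110
f 108 110 102
f 109 99 111
f 109 111 110
f 110 111 112
f 110 112 102
f 111 99 113
f 111 113 112
f 112 113 114
f 112 114 102
f 113 99 115
f 113 115 114
f 114 115 116
f 114 116 102
f 115 99 100
f 115 100 116
f 116 100 101
f 116 101 102
f 118 117 120
f 118 120 119
f 120 117 121
f 120 121 119
f 121 117 122
f 121 122 119
f 122 117 123
f 122 123 119
f 123 117 124
f 123 124 119
f 124 117 125
f 124 125 119
f 125 117 126
f 125 126 119
f 126 117 127
f 126 127 119
f 127 117 128
f 127 128 119
f 128 117 129
f 128 129 119
f 129 117 118
f 129 118 119



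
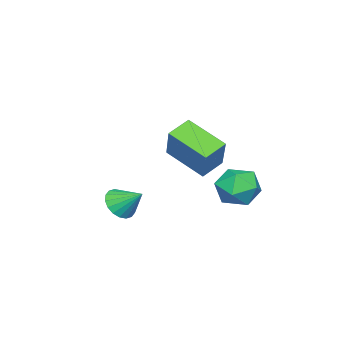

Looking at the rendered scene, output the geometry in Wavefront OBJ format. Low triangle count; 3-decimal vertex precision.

v 1.181 -3.347 -2.171
v 1.608 -3.777 -1.604
v 1.199 -2.273 -1.369
v 1.875 -3.627 -1.811
v 2.004 -3.421 -2.089
v 1.97 -3.201 -2.383
v 1.78 -3.009 -2.636
v 1.472 -2.884 -2.796
v 1.106 -2.851 -2.833
v 0.755 -2.916 -2.738
v 0.488 -3.066 -2.531
v 0.359 -3.272 -2.253
v 0.392 -3.493 -1.959
v 0.582 -3.684 -1.706
v 0.891 -3.809 -1.546
v 1.257 -3.842 -1.51
v -0.168 2.215 -0.528
v 0.602 1.523 -0.806
v -1.362 0.977 -0.754
v -0.592 0.285 -1.032
v -0.661 0.632 -0.019
v 0.077 1.397 0.12
v -0.837 1.103 -1.68
v -0.099 1.868 -1.541
v 0.189 0.836 -1.518
v 0.298 0.544 -0.492
v -1.058 1.956 -1.068
v -0.949 1.664 -0.042
v 2.697 -0.222 1.887
v 1.753 0.095 2.354
v 2.836 1.489 1.005
v 1.892 1.806 1.472
v 3.648 0.454 3.348
v 2.704 0.771 3.815
v 3.787 2.165 2.466
v 2.843 2.482 2.933
f 2 1 4
f 2 4 3
f 4 1 5
f 4 5 3
f 5 1 6
f 5 6 3
f 6 1 7
f 6 7 3
f 7 1 8
f 7 8 3
f 8 1 9
f 8 9 3
f 9 1 10
f 9 10 3
f 10 1 11
f 10 11 3
f 11 1 12
f 11 12 3
f 12 1 13
f 12 13 3
f 13 1 14
f 13 14 3
f 14 1 15
f 14 15 3
f 15 1 16
f 15 16 3
f 16 1 2
f 16 2 3
f 17 28 22
f 17 22 18
f 17 18 24
f 17 24 27
f 17 27 28
f 18 22 26
f 22 28 21
f 28 27 19
f 27 24 23
f 24 18 25
f 20 26 21
f 20 21 19
f 20 19 23
f 20 23 25
f 20 25 26
f 21 26 22
f 19 21 28
f 23 19 27
f 25 23 24
f 26 25 18
f 30 32 29
f 33 30 29
f 29 32 31
f 31 33 29
f 30 36 32
f 34 30 33
f 34 36 30
f 32 36 31
f 35 33 31
f 31 36 35
f 35 34 33
f 36 34 35



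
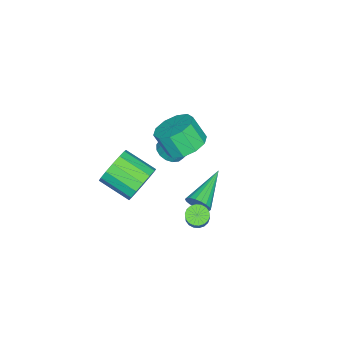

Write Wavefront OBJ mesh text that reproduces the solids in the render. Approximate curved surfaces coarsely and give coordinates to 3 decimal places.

v 1.56 0.014 -2.119
v 1.997 -0.37 -2.92
v 1.858 -1.899 -2.262
v 1.42 -1.514 -1.461
v 2.381 -0.266 -2.596
v 2.241 -1.794 -1.938
v 2.544 -0.087 -2.145
v 2.405 -1.615 -1.487
v 2.444 0.12 -1.686
v 2.305 -1.409 -1.029
v 2.107 0.298 -1.344
v 1.967 -1.231 -0.686
v 1.623 0.4 -1.209
v 1.484 -1.129 -0.552
v 1.122 0.399 -1.318
v 0.983 -1.13 -0.66
v 0.739 0.294 -1.642
v 0.599 -1.234 -0.984
v 0.575 0.115 -2.093
v 0.436 -1.413 -1.435
v 0.675 -0.091 -2.551
v 0.536 -1.62 -1.894
v 1.013 -0.269 -2.894
v 0.873 -1.798 -2.236
v 1.496 -0.371 -3.028
v 1.357 -1.9 -2.371
v -0.482 1.254 -0.623
v 0.099 1.94 -0.185
v 0.063 1.252 0.941
v -0.518 0.566 0.503
v -0.49 2.107 -0.102
v -0.526 1.42 1.024
v -1.076 1.949 -0.218
v -1.112 1.261 0.908
v -1.435 1.525 -0.489
v -1.471 0.837 0.638
v -1.43 0.997 -0.81
v -1.466 0.31 0.316
v -1.063 0.568 -1.061
v -1.099 -0.12 0.065
v -0.474 0.4 -1.144
v -0.51 -0.287 -0.018
v 0.112 0.559 -1.028
v 0.076 -0.129 0.098
v 0.471 0.983 -0.758
v 0.435 0.295 0.369
v 0.466 1.51 -0.436
v 0.43 0.823 0.69
v -2.689 -0.547 -3.882
v -2.199 -1.027 -3.605
v -2.242 -0.454 -2.54
v -2.731 0.027 -2.818
v -1.998 -0.767 -3.736
v -2.04 -0.194 -2.671
v -1.955 -0.457 -3.902
v -1.997 0.116 -2.837
v -2.08 -0.167 -4.062
v -2.122 0.406 -2.998
v -2.344 0.036 -4.182
v -2.386 0.609 -3.117
v -2.688 0.105 -4.233
v -2.73 0.678 -3.168
v -3.032 0.025 -4.204
v -3.074 0.598 -3.139
v -3.297 -0.186 -4.101
v -3.339 0.388 -3.036
v -3.423 -0.479 -3.948
v -3.465 0.094 -2.883
v -3.381 -0.788 -3.78
v -3.423 -0.215 -2.715
v -3.18 -1.042 -3.635
v -3.222 -0.469 -2.571
v -2.867 -1.182 -3.548
v -2.909 -0.609 -2.483
v -2.513 -1.177 -3.536
v -2.555 -0.604 -2.472
v 2.856 3.216 -1.82
v 3.286 3.001 -2.045
v 3.973 3.289 -1.004
v 3.544 3.504 -0.78
v 3.297 3.226 -2.114
v 3.985 3.514 -1.074
v 3.221 3.449 -2.126
v 3.909 3.737 -1.085
v 3.073 3.626 -2.077
v 3.761 3.914 -1.036
v 2.882 3.722 -1.977
v 3.569 4.009 -0.936
v 2.686 3.717 -1.846
v 3.373 4.005 -0.805
v 2.523 3.614 -1.71
v 3.211 3.901 -0.669
v 2.427 3.431 -1.596
v 3.114 3.719 -0.555
v 2.415 3.206 -1.526
v 3.103 3.494 -0.486
v 2.491 2.983 -1.515
v 3.179 3.271 -0.474
v 2.639 2.806 -1.564
v 3.327 3.094 -0.523
v 2.831 2.711 -1.664
v 3.518 2.998 -0.623
v 3.027 2.715 -1.795
v 3.714 3.003 -0.754
v 3.189 2.819 -1.931
v 3.877 3.106 -0.89
v 2.248 2.971 -1.583
v 2.465 3.208 -1.053
v 0.352 3.129 -0.877
v 2.426 3.432 -1.209
v 2.351 3.565 -1.439
v 2.256 3.581 -1.697
v 2.16 3.475 -1.933
v 2.081 3.27 -2.1
v 2.035 3.005 -2.164
v 2.031 2.734 -2.113
v 2.071 2.51 -1.957
v 2.145 2.377 -1.727
v 2.24 2.362 -1.469
v 2.337 2.467 -1.233
v 2.416 2.673 -1.066
v 2.462 2.937 -1.002
f 2 1 5
f 2 5 3
f 3 5 6
f 3 6 4
f 5 1 7
f 5 7 6
f 6 7 8
f 6 8 4
f 7 1 9
f 7 9 8
f 8 9 10
f 8 10 4
f 9 1 11
f 9 11 10
f 10 11 12
f 10 12 4
f 11 1 13
f 11 13 12
f 12 13 14
f 12 14 4
f 13 1 15
f 13 15 14
f 14 15 16
f 14 16 4
f 15 1 17
f 15 17 16
f 16 17 18
f 16 18 4
f 17 1 19
f 17 19 18
f 18 19 20
f 18 20 4
f 19 1 21
f 19 21 20
f 20 21 22
f 20 22 4
f 21 1 23
f 21 23 22
f 22 23 24
f 22 24 4
f 23 1 25
f 23 25 24
f 24 25 26
f 24 26 4
f 25 1 2
f 25 2 26
f 26 2 3
f 26 3 4
f 28 27 31
f 28 31 29
f 29 31 32
f 29 32 30
f 31 27 33
f 31 33 32
f 32 33 34
f 32 34 30
f 33 27 35
f 33 35 34
f 34 35 36
f 34 36 30
f 35 27 37
f 35 37 36
f 36 37 38
f 36 38 30
f 37 27 39
f 37 39 38
f 38 39 40
f 38 40 30
f 39 27 41
f 39 41 40
f 40 41 42
f 40 42 30
f 41 27 43
f 41 43 42
f 42 43 44
f 42 44 30
f 43 27 45
f 43 45 44
f 44 45 46
f 44 46 30
f 45 27 47
f 45 47 46
f 46 47 48
f 46 48 30
f 47 27 28
f 47 28 48
f 48 28 29
f 48 29 30
f 50 49 53
f 50 53 51
f 51 53 54
f 51 54 52
f 53 49 55
f 53 55 54
f 54 55 56
f 54 56 52
f 55 49 57
f 55 57 56
f 56 57 58
f 56 58 52
f 57 49 59
f 57 59 58
f 58 59 60
f 58 60 52
f 59 49 61
f 59 61 60
f 60 61 62
f 60 62 52
f 61 49 63
f 61 63 62
f 62 63 64
f 62 64 52
f 63 49 65
f 63 65 64
f 64 65 66
f 64 66 52
f 65 49 67
f 65 67 66
f 66 67 68
f 66 68 52
f 67 49 69
f 67 69 68
f 68 69 70
f 68 70 52
f 69 49 71
f 69 71 70
f 70 71 72
f 70 72 52
f 71 49 73
f 71 73 72
f 72 73 74
f 72 74 52
f 73 49 75
f 73 75 74
f 74 75 76
f 74 76 52
f 75 49 50
f 75 50 76
f 76 50 51
f 76 51 52
f 78 77 81
f 78 81 79
f 79 81 82
f 79 82 80
f 81 77 83
f 81 83 82
f 82 83 84
f 82 84 80
f 83 77 85
f 83 85 84
f 84 85 86
f 84 86 80
f 85 77 87
f 85 87 86
f 86 87 88
f 86 88 80
f 87 77 89
f 87 89 88
f 88 89 90
f 88 90 80
f 89 77 91
f 89 91 90
f 90 91 92
f 90 92 80
f 91 77 93
f 91 93 92
f 92 93 94
f 92 94 80
f 93 77 95
f 93 95 94
f 94 95 96
f 94 96 80
f 95 77 97
f 95 97 96
f 96 97 98
f 96 98 80
f 97 77 99
f 97 99 98
f 98 99 100
f 98 100 80
f 99 77 101
f 99 101 100
f 100 101 102
f 100 102 80
f 101 77 103
f 101 103 102
f 102 103 104
f 102 104 80
f 103 77 105
f 103 105 104
f 104 105 106
f 104 106 80
f 105 77 78
f 105 78 106
f 106 78 79
f 106 79 80
f 108 107 110
f 108 110 109
f 110 107 111
f 110 111 109
f 111 107 112
f 111 112 109
f 112 107 113
f 112 113 109
f 113 107 114
f 113 114 109
f 114 107 115
f 114 115 109
f 115 107 116
f 115 116 109
f 116 107 117
f 116 117 109
f 117 107 118
f 117 118 109
f 118 107 119
f 118 119 109
f 119 107 120
f 119 120 109
f 120 107 121
f 120 121 109
f 121 107 122
f 121 122 109
f 122 107 108
f 122 108 109



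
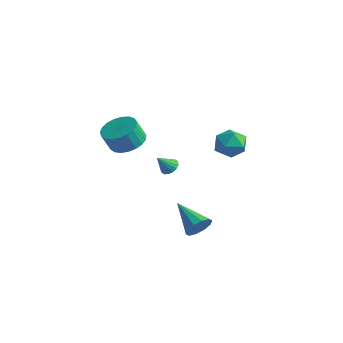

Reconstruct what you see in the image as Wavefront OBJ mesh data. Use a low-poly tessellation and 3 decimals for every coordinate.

v 3.775 -2.284 0.065
v 4.155 -1.946 0.707
v 1.945 -1.956 0.975
v 4.055 -1.578 0.374
v 3.848 -1.48 -0.078
v 3.613 -1.689 -0.476
v 3.439 -2.125 -0.667
v 3.394 -2.622 -0.578
v 3.494 -2.99 -0.244
v 3.702 -3.088 0.207
v 3.937 -2.879 0.605
v 4.11 -2.443 0.796
v 0.791 4.163 2.589
v 1.712 3.799 2.27
v 0.548 2.761 3.49
v 1.469 2.397 3.171
v 1.428 3.208 3.821
v 1.578 4.075 3.264
v 0.682 2.485 2.496
v 0.832 3.352 1.939
v 1.645 2.762 2.212
v 2.106 3.208 3.031
v 0.154 3.352 2.729
v 0.615 3.798 3.548
v -2.977 2.873 -0.505
v -2.461 3.037 -0.225
v -3.263 2.147 0.445
v -2.655 3.234 -0.133
v -2.924 3.348 -0.126
v -3.205 3.354 -0.207
v -3.433 3.249 -0.355
v -3.557 3.059 -0.538
v -3.548 2.825 -0.714
v -3.408 2.603 -0.842
v -3.17 2.443 -0.892
v -2.887 2.381 -0.854
v -2.625 2.432 -0.736
v -2.443 2.584 -0.565
v -2.384 2.802 -0.381
v -3.614 0.185 2.523
v -2.533 0.175 2.726
v -2.765 -0.315 3.941
v -3.846 -0.305 3.737
v -2.653 0.592 2.871
v -2.886 0.102 4.086
v -2.939 0.938 2.956
v -3.172 0.448 4.171
v -3.342 1.155 2.966
v -3.575 0.665 4.18
v -3.792 1.203 2.899
v -4.025 0.713 4.114
v -4.211 1.075 2.768
v -4.444 0.585 3.982
v -4.527 0.794 2.593
v -4.76 0.304 3.808
v -4.685 0.407 2.407
v -4.918 -0.083 3.621
v -4.657 -0.018 2.241
v -4.89 -0.508 3.455
v -4.449 -0.408 2.123
v -4.682 -0.898 3.337
v -4.097 -0.696 2.075
v -4.33 -1.186 3.289
v -3.661 -0.831 2.104
v -3.894 -1.321 3.318
v -3.217 -0.791 2.205
v -3.45 -1.281 3.42
v -2.841 -0.581 2.362
v -3.074 -1.071 3.576
v -2.599 -0.24 2.546
v -2.832 -0.73 3.76
f 2 1 4
f 2 4 3
f 4 1 5
f 4 5 3
f 5 1 6
f 5 6 3
f 6 1 7
f 6 7 3
f 7 1 8
f 7 8 3
f 8 1 9
f 8 9 3
f 9 1 10
f 9 10 3
f 10 1 11
f 10 11 3
f 11 1 12
f 11 12 3
f 12 1 2
f 12 2 3
f 13 24 18
f 13 18 14
f 13 14 20
f 13 20 23
f 13 23 24
f 14 18 22
f 18 24 17
f 24 23 15
f 23 20 19
f 20 14 21
f 16 22 17
f 16 17 15
f 16 15 19
f 16 19 21
f 16 21 22
f 17 22 18
f 15 17 24
f 19 15 23
f 21 19 20
f 22 21 14
f 26 25 28
f 26 28 27
f 28 25 29
f 28 29 27
f 29 25 30
f 29 30 27
f 30 25 31
f 30 31 27
f 31 25 32
f 31 32 27
f 32 25 33
f 32 33 27
f 33 25 34
f 33 34 27
f 34 25 35
f 34 35 27
f 35 25 36
f 35 36 27
f 36 25 37
f 36 37 27
f 37 25 38
f 37 38 27
f 38 25 39
f 38 39 27
f 39 25 26
f 39 26 27
f 41 40 44
f 41 44 42
f 42 44 45
f 42 45 43
f 44 40 46
f 44 46 45
f 45 46 47
f 45 47 43
f 46 40 48
f 46 48 47
f 47 48 49
f 47 49 43
f 48 40 50
f 48 50 49
f 49 50 51
f 49 51 43
f 50 40 52
f 50 52 51
f 51 52 53
f 51 53 43
f 52 40 54
f 52 54 53
f 53 54 55
f 53 55 43
f 54 40 56
f 54 56 55
f 55 56 57
f 55 57 43
f 56 40 58
f 56 58 57
f 57 58 59
f 57 59 43
f 58 40 60
f 58 60 59
f 59 60 61
f 59 61 43
f 60 40 62
f 60 62 61
f 61 62 63
f 61 63 43
f 62 40 64
f 62 64 63
f 63 64 65
f 63 65 43
f 64 40 66
f 64 66 65
f 65 66 67
f 65 67 43
f 66 40 68
f 66 68 67
f 67 68 69
f 67 69 43
f 68 40 70
f 68 70 69
f 69 70 71
f 69 71 43
f 70 40 41
f 70 41 71
f 71 41 42
f 71 42 43



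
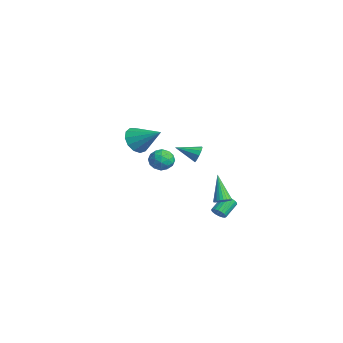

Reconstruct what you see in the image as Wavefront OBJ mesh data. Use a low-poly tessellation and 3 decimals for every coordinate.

v -4.643 0.276 1.981
v -3.95 0.274 1.14
v -3.257 1.444 3.119
v -4.308 0.768 1.068
v -4.772 1.105 1.286
v -5.195 1.18 1.725
v -5.443 0.967 2.245
v -5.437 0.535 2.682
v -5.178 0.02 2.895
v -4.75 -0.413 2.819
v -4.288 -0.628 2.477
v -3.938 -0.556 1.977
v -3.812 -0.22 1.478
v 3.022 2.962 -1.431
v 3.321 2.816 -1.005
v 2.777 3.752 -0.303
v 2.478 3.898 -0.729
v 3.459 2.979 -1.115
v 2.916 3.915 -0.413
v 3.511 3.139 -1.287
v 2.968 4.074 -0.585
v 3.467 3.263 -1.488
v 2.923 4.199 -0.786
v 3.334 3.328 -1.677
v 2.79 4.264 -0.975
v 3.139 3.32 -1.818
v 2.595 4.256 -1.116
v 2.921 3.242 -1.882
v 2.377 4.178 -1.18
v 2.723 3.108 -1.857
v 2.179 4.044 -1.155
v 2.584 2.945 -1.747
v 2.041 3.881 -1.045
v 2.532 2.786 -1.575
v 1.989 3.721 -0.873
v 2.577 2.661 -1.374
v 2.033 3.597 -0.672
v 2.71 2.596 -1.185
v 2.166 3.532 -0.483
v 2.905 2.604 -1.044
v 2.361 3.54 -0.342
v 3.123 2.682 -0.98
v 2.579 3.618 -0.278
v 4.529 2.625 0.443
v 4.898 2.279 0.725
v 3.351 2.735 2.117
v 4.984 2.483 0.772
v 5.001 2.709 0.769
v 4.945 2.922 0.716
v 4.826 3.09 0.622
v 4.662 3.187 0.5
v 4.478 3.198 0.369
v 4.301 3.123 0.25
v 4.159 2.971 0.16
v 4.073 2.767 0.113
v 4.056 2.541 0.116
v 4.112 2.328 0.169
v 4.231 2.161 0.264
v 4.395 2.064 0.386
v 4.58 2.052 0.516
v 4.756 2.128 0.635
v -0.505 2.96 2.106
v -0.215 2.62 1.607
v -1.095 1.62 2.674
v 0.052 2.636 1.922
v 0.107 2.776 2.308
v -0.072 2.986 2.617
v -0.417 3.186 2.73
v -0.795 3.299 2.605
v -1.062 3.283 2.289
v -1.117 3.143 1.903
v -0.937 2.933 1.595
v -0.593 2.733 1.481
v 2.746 -0.226 4.345
v 3.391 -0.015 3.829
v 2.809 -1.525 3.891
v 3.454 -1.314 3.375
v 3.569 -1.324 4.219
v 3.53 -0.521 4.5
v 2.67 -1.019 3.22
v 2.631 -0.216 3.501
v 3.343 -0.505 3.134
v 3.899 -0.693 3.752
v 2.301 -0.847 3.968
v 2.857 -1.035 4.586
v 3.063 -0.006 4.127
v 3.137 -1.534 3.593
v 3.205 -1.54 4.089
v 3.583 -1.416 3.786
v 3.145 -0.304 4.521
v 3.524 -0.18 4.218
v 3.629 -0.95 4.447
v 2.676 -1.36 3.502
v 3.055 -1.236 3.199
v 2.617 -0.124 3.934
v 2.995 -0 3.631
v 2.571 -0.59 3.273
v 3.414 -0.17 3.416
v 3.451 -0.934 3.149
v 2.99 -0.76 3.058
v 2.967 -0.288 3.223
v 3.741 -0.281 3.778
v 3.777 -1.045 3.511
v 3.845 -1.051 4.007
v 3.823 -0.579 4.172
v 3.713 -0.569 3.37
v 2.423 -0.495 4.209
v 2.459 -1.259 3.942
v 2.377 -0.961 3.548
v 2.355 -0.489 3.713
v 2.749 -0.606 4.571
v 2.786 -1.37 4.304
v 3.233 -1.252 4.497
v 3.21 -0.78 4.662
v 2.487 -0.971 4.35
f 2 1 4
f 2 4 3
f 4 1 5
f 4 5 3
f 5 1 6
f 5 6 3
f 6 1 7
f 6 7 3
f 7 1 8
f 7 8 3
f 8 1 9
f 8 9 3
f 9 1 10
f 9 10 3
f 10 1 11
f 10 11 3
f 11 1 12
f 11 12 3
f 12 1 13
f 12 13 3
f 13 1 2
f 13 2 3
f 15 14 18
f 15 18 16
f 16 18 19
f 16 19 17
f 18 14 20
f 18 20 19
f 19 20 21
f 19 21 17
f 20 14 22
f 20 22 21
f 21 22 23
f 21 23 17
f 22 14 24
f 22 24 23
f 23 24 25
f 23 25 17
f 24 14 26
f 24 26 25
f 25 26 27
f 25 27 17
f 26 14 28
f 26 28 27
f 27 28 29
f 27 29 17
f 28 14 30
f 28 30 29
f 29 30 31
f 29 31 17
f 30 14 32
f 30 32 31
f 31 32 33
f 31 33 17
f 32 14 34
f 32 34 33
f 33 34 35
f 33 35 17
f 34 14 36
f 34 36 35
f 35 36 37
f 35 37 17
f 36 14 38
f 36 38 37
f 37 38 39
f 37 39 17
f 38 14 40
f 38 40 39
f 39 40 41
f 39 41 17
f 40 14 42
f 40 42 41
f 41 42 43
f 41 43 17
f 42 14 15
f 42 15 43
f 43 15 16
f 43 16 17
f 45 44 47
f 45 47 46
f 47 44 48
f 47 48 46
f 48 44 49
f 48 49 46
f 49 44 50
f 49 50 46
f 50 44 51
f 50 51 46
f 51 44 52
f 51 52 46
f 52 44 53
f 52 53 46
f 53 44 54
f 53 54 46
f 54 44 55
f 54 55 46
f 55 44 56
f 55 56 46
f 56 44 57
f 56 57 46
f 57 44 58
f 57 58 46
f 58 44 59
f 58 59 46
f 59 44 60
f 59 60 46
f 60 44 61
f 60 61 46
f 61 44 45
f 61 45 46
f 63 62 65
f 63 65 64
f 65 62 66
f 65 66 64
f 66 62 67
f 66 67 64
f 67 62 68
f 67 68 64
f 68 62 69
f 68 69 64
f 69 62 70
f 69 70 64
f 70 62 71
f 70 71 64
f 71 62 72
f 71 72 64
f 72 62 73
f 72 73 64
f 73 62 63
f 73 63 64
f 74 111 90
f 111 85 114
f 90 114 79
f 111 114 90
f 74 90 86
f 90 79 91
f 86 91 75
f 90 91 86
f 74 86 95
f 86 75 96
f 95 96 81
f 86 96 95
f 74 95 107
f 95 81 110
f 107 110 84
f 95 110 107
f 74 107 111
f 107 84 115
f 111 115 85
f 107 115 111
f 75 91 102
f 91 79 105
f 102 105 83
f 91 105 102
f 79 114 92
f 114 85 113
f 92 113 78
f 114 113 92
f 85 115 112
f 115 84 108
f 112 108 76
f 115 108 112
f 84 110 109
f 110 81 97
f 109 97 80
f 110 97 109
f 81 96 101
f 96 75 98
f 101 98 82
f 96 98 101
f 77 103 89
f 103 83 104
f 89 104 78
f 103 104 89
f 77 89 87
f 89 78 88
f 87 88 76
f 89 88 87
f 77 87 94
f 87 76 93
f 94 93 80
f 87 93 94
f 77 94 99
f 94 80 100
f 99 100 82
f 94 100 99
f 77 99 103
f 99 82 106
f 103 106 83
f 99 106 103
f 78 104 92
f 104 83 105
f 92 105 79
f 104 105 92
f 76 88 112
f 88 78 113
f 112 113 85
f 88 113 112
f 80 93 109
f 93 76 108
f 109 108 84
f 93 108 109
f 82 100 101
f 100 80 97
f 101 97 81
f 100 97 101
f 83 106 102
f 106 82 98
f 102 98 75
f 106 98 102



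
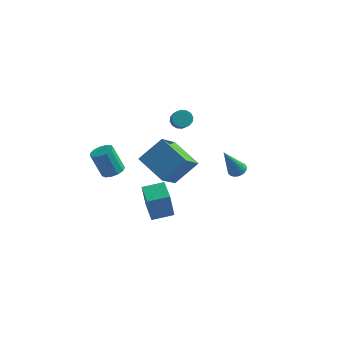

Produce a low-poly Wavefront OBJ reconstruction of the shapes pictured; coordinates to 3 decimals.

v -2.678 1.6 -2.795
v -1.564 2.499 -1.546
v -2.371 3.204 -4.224
v -1.257 4.103 -2.974
v -1.043 0.617 -3.546
v 0.071 1.516 -2.296
v -0.736 2.221 -4.974
v 0.378 3.12 -3.725
v -2.784 -2.77 -0.479
v -2.193 -2.93 -0.206
v -2.846 -2.849 1.252
v -3.436 -2.69 0.979
v -2.201 -2.553 -0.23
v -2.854 -2.473 1.228
v -2.393 -2.245 -0.333
v -3.046 -2.165 1.125
v -2.71 -2.104 -0.483
v -3.363 -2.024 0.975
v -3.05 -2.175 -0.631
v -3.703 -2.094 0.827
v -3.305 -2.434 -0.731
v -3.958 -2.354 0.727
v -3.395 -2.8 -0.751
v -4.048 -2.72 0.707
v -3.291 -3.157 -0.685
v -3.944 -3.076 0.774
v -3.025 -3.391 -0.553
v -3.678 -3.31 0.905
v -2.683 -3.428 -0.398
v -3.336 -3.347 1.06
v -2.373 -3.256 -0.269
v -3.026 -3.175 1.19
v -0.333 -4.053 -2.967
v -0.469 -4.385 -1.234
v -0.956 -2.924 -2.8
v -1.091 -3.256 -1.066
v 0.751 -3.484 -2.774
v 0.616 -3.816 -1.04
v 0.129 -2.355 -2.606
v -0.007 -2.687 -0.873
v 3.262 0.233 -1.422
v 3.61 0.58 -1.176
v 2.658 -0.453 0.402
v 3.42 0.707 -1.191
v 3.203 0.751 -1.246
v 2.996 0.706 -1.332
v 2.835 0.579 -1.433
v 2.748 0.392 -1.532
v 2.749 0.178 -1.613
v 2.84 -0.027 -1.66
v 3.003 -0.186 -1.665
v 3.212 -0.274 -1.629
v 3.429 -0.273 -1.557
v 3.617 -0.185 -1.462
v 3.744 -0.025 -1.359
v 3.787 0.18 -1.268
v 3.74 0.394 -1.203
v -0.993 4.29 -1.124
v -0.432 4.354 -1.326
v -0.106 3.674 -0.639
v -0.667 3.61 -0.436
v -0.461 4.567 -1.102
v -0.135 3.887 -0.415
v -0.633 4.705 -0.884
v -0.307 4.026 -0.196
v -0.901 4.733 -0.729
v -0.575 4.053 -0.042
v -1.194 4.641 -0.681
v -0.868 3.962 0.006
v -1.433 4.456 -0.751
v -1.107 3.776 -0.064
v -1.554 4.226 -0.921
v -1.228 3.546 -0.234
v -1.525 4.013 -1.145
v -1.199 3.333 -0.458
v -1.353 3.874 -1.364
v -1.027 3.195 -0.676
v -1.085 3.847 -1.518
v -0.759 3.167 -0.831
v -0.792 3.938 -1.566
v -0.466 3.259 -0.879
v -0.553 4.124 -1.496
v -0.227 3.444 -0.809
f 2 4 1
f 5 2 1
f 1 4 3
f 3 5 1
f 2 8 4
f 6 2 5
f 6 8 2
f 4 8 3
f 7 5 3
f 3 8 7
f 7 6 5
f 8 6 7
f 10 9 13
f 10 13 11
f 11 13 14
f 11 14 12
f 13 9 15
f 13 15 14
f 14 15 16
f 14 16 12
f 15 9 17
f 15 17 16
f 16 17 18
f 16 18 12
f 17 9 19
f 17 19 18
f 18 19 20
f 18 20 12
f 19 9 21
f 19 21 20
f 20 21 22
f 20 22 12
f 21 9 23
f 21 23 22
f 22 23 24
f 22 24 12
f 23 9 25
f 23 25 24
f 24 25 26
f 24 26 12
f 25 9 27
f 25 27 26
f 26 27 28
f 26 28 12
f 27 9 29
f 27 29 28
f 28 29 30
f 28 30 12
f 29 9 31
f 29 31 30
f 30 31 32
f 30 32 12
f 31 9 10
f 31 10 32
f 32 10 11
f 32 11 12
f 34 36 33
f 37 34 33
f 33 36 35
f 35 37 33
f 34 40 36
f 38 34 37
f 38 40 34
f 36 40 35
f 39 37 35
f 35 40 39
f 39 38 37
f 40 38 39
f 42 41 44
f 42 44 43
f 44 41 45
f 44 45 43
f 45 41 46
f 45 46 43
f 46 41 47
f 46 47 43
f 47 41 48
f 47 48 43
f 48 41 49
f 48 49 43
f 49 41 50
f 49 50 43
f 50 41 51
f 50 51 43
f 51 41 52
f 51 52 43
f 52 41 53
f 52 53 43
f 53 41 54
f 53 54 43
f 54 41 55
f 54 55 43
f 55 41 56
f 55 56 43
f 56 41 57
f 56 57 43
f 57 41 42
f 57 42 43
f 59 58 62
f 59 62 60
f 60 62 63
f 60 63 61
f 62 58 64
f 62 64 63
f 63 64 65
f 63 65 61
f 64 58 66
f 64 66 65
f 65 66 67
f 65 67 61
f 66 58 68
f 66 68 67
f 67 68 69
f 67 69 61
f 68 58 70
f 68 70 69
f 69 70 71
f 69 71 61
f 70 58 72
f 70 72 71
f 71 72 73
f 71 73 61
f 72 58 74
f 72 74 73
f 73 74 75
f 73 75 61
f 74 58 76
f 74 76 75
f 75 76 77
f 75 77 61
f 76 58 78
f 76 78 77
f 77 78 79
f 77 79 61
f 78 58 80
f 78 80 79
f 79 80 81
f 79 81 61
f 80 58 82
f 80 82 81
f 81 82 83
f 81 83 61
f 82 58 59
f 82 59 83
f 83 59 60
f 83 60 61

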